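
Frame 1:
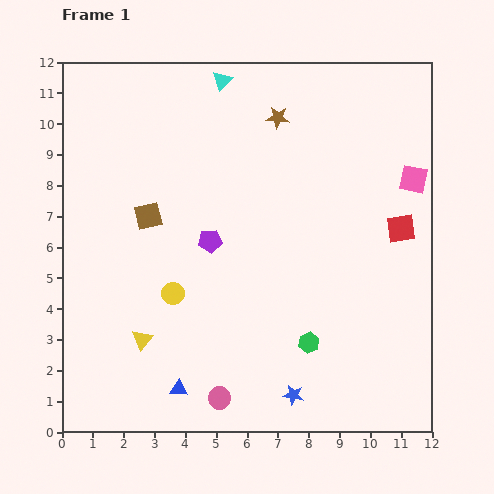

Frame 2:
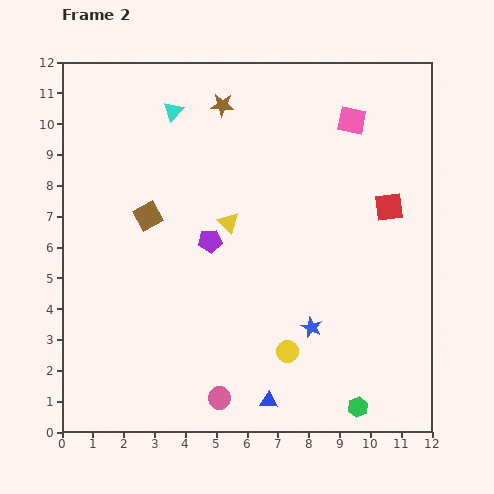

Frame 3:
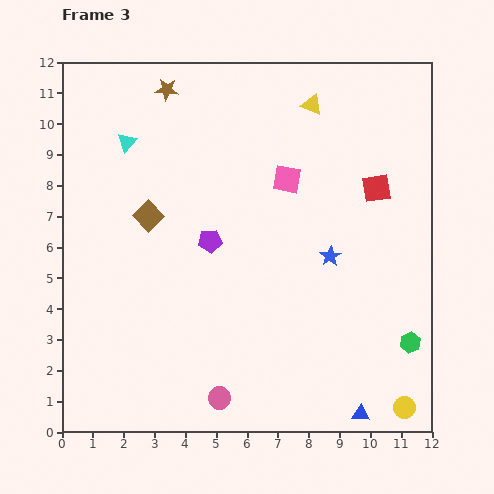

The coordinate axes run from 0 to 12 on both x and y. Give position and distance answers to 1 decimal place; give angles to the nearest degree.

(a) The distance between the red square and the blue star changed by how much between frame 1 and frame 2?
-1.8

Distance in frame 1: 6.4. Distance in frame 2: 4.6.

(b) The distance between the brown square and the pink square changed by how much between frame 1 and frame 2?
-1.4

Distance in frame 1: 8.7. Distance in frame 2: 7.3.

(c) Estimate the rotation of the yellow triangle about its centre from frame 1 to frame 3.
48° counter-clockwise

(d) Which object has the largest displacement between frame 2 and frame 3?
the yellow triangle

(moved 4.7; next 4.2)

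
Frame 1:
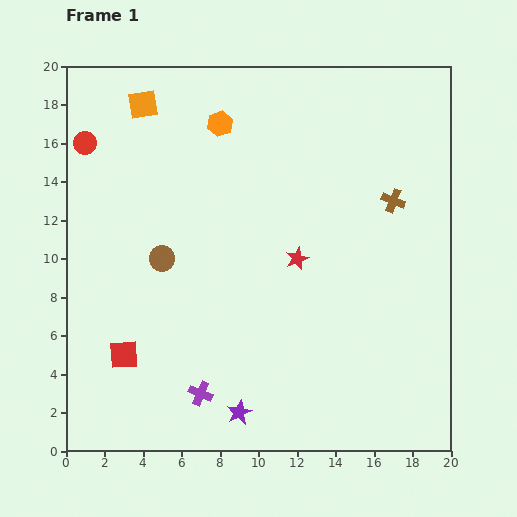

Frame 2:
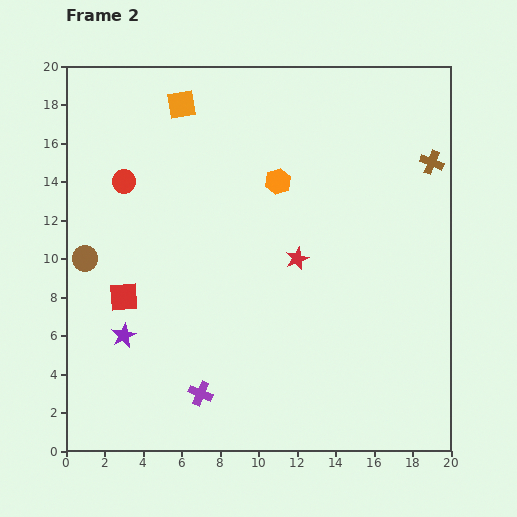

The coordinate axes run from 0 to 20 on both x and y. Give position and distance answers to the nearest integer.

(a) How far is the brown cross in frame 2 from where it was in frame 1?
3

The brown cross moved from (17, 13) to (19, 15), a distance of √(2² + 2²) ≈ 3.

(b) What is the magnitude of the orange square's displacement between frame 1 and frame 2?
2

The orange square moved from (4, 18) to (6, 18), a distance of √(2² + 0²) ≈ 2.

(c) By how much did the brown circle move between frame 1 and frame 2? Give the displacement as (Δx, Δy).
(-4, 0)

The brown circle was at (5, 10) in frame 1 and (1, 10) in frame 2.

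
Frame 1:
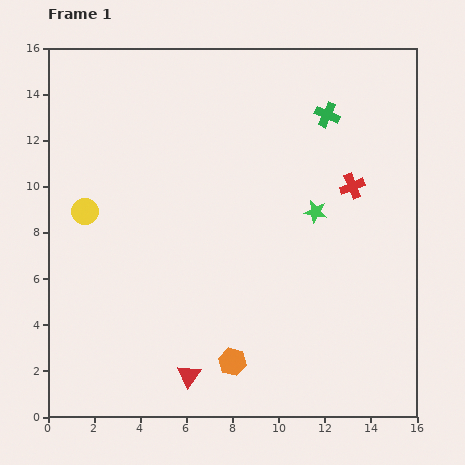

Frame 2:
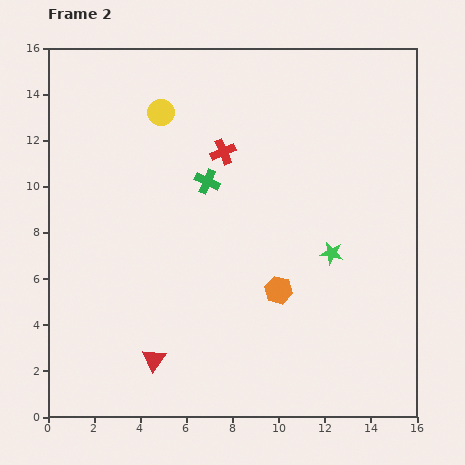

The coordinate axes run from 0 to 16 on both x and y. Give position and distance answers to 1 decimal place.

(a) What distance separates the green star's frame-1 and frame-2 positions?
1.9

The green star moved from (11.6, 8.9) to (12.3, 7.1), a distance of √(0.7² + 1.8²) ≈ 1.9.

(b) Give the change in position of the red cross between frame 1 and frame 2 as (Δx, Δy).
(-5.6, 1.5)

The red cross was at (13.2, 10.0) in frame 1 and (7.6, 11.5) in frame 2.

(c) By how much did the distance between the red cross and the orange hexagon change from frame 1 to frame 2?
-2.7

Distance in frame 1: 9.2. Distance in frame 2: 6.5.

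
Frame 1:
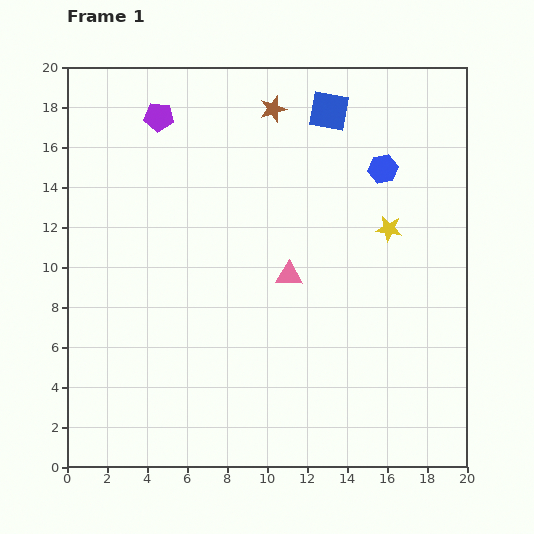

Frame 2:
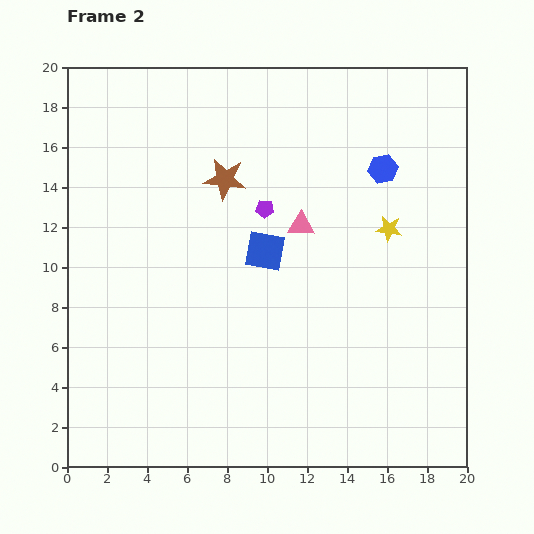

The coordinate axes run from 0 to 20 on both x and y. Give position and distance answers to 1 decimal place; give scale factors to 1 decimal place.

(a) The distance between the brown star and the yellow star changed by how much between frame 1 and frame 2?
+0.3

Distance in frame 1: 8.3. Distance in frame 2: 8.6.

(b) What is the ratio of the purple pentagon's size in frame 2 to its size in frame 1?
0.6×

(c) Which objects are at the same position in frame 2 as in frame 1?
the blue hexagon, the yellow star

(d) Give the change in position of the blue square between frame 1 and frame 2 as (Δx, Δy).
(-3.2, -7.0)

The blue square was at (13.1, 17.8) in frame 1 and (9.9, 10.8) in frame 2.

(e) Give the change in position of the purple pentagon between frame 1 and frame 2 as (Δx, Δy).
(5.3, -4.6)

The purple pentagon was at (4.6, 17.5) in frame 1 and (9.9, 12.9) in frame 2.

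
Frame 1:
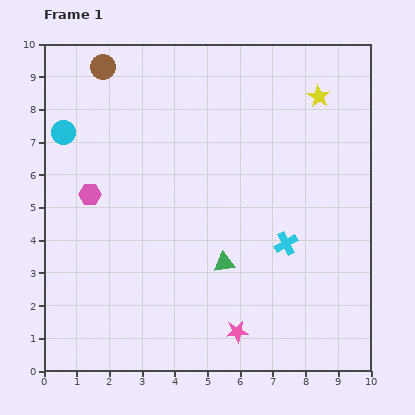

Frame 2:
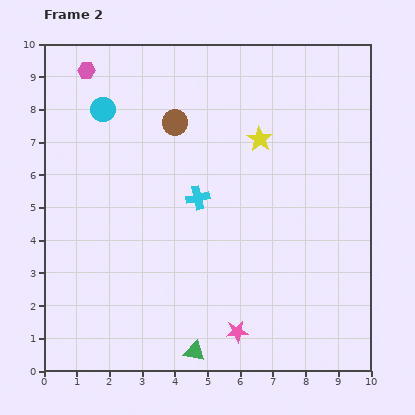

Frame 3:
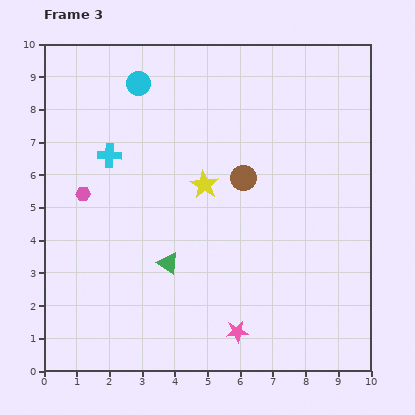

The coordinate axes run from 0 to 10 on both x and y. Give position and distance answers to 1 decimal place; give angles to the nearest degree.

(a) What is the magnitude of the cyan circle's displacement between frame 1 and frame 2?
1.4

The cyan circle moved from (0.6, 7.3) to (1.8, 8.0), a distance of √(1.2² + 0.7²) ≈ 1.4.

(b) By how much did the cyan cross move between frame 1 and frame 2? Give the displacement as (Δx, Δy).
(-2.7, 1.4)

The cyan cross was at (7.4, 3.9) in frame 1 and (4.7, 5.3) in frame 2.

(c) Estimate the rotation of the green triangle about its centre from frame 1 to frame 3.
42° clockwise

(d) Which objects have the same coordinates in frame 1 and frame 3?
the pink star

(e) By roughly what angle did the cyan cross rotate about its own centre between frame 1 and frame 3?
31° clockwise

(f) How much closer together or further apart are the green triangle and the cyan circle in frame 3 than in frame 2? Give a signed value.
-2.3

Distance in frame 2: 7.9. Distance in frame 3: 5.6.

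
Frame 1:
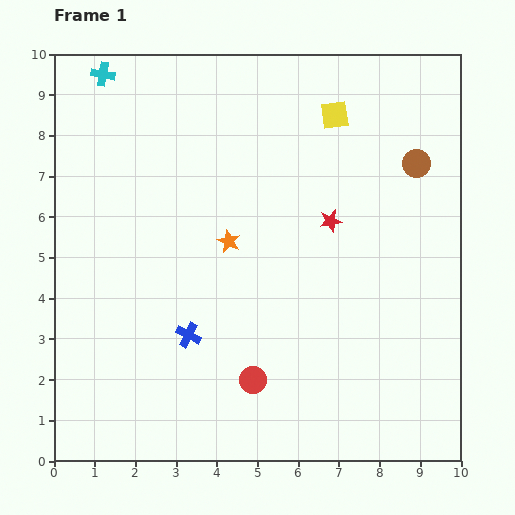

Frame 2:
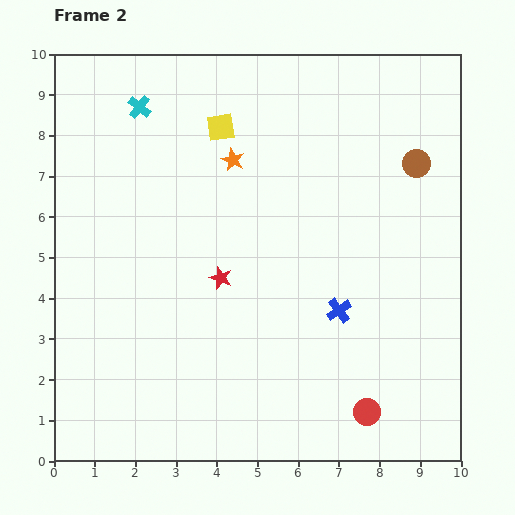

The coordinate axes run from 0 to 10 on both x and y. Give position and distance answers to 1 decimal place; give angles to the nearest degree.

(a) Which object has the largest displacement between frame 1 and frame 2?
the blue cross

(moved 3.7; next 3.0)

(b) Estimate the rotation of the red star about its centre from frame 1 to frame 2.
31° clockwise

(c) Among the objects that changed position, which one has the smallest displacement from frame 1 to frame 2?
the cyan cross

(moved 1.2)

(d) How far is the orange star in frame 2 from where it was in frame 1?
2.0

The orange star moved from (4.3, 5.4) to (4.4, 7.4), a distance of √(0.1² + 2.0²) ≈ 2.0.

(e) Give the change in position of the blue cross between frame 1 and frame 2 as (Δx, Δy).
(3.7, 0.6)

The blue cross was at (3.3, 3.1) in frame 1 and (7.0, 3.7) in frame 2.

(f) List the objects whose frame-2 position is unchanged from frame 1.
the brown circle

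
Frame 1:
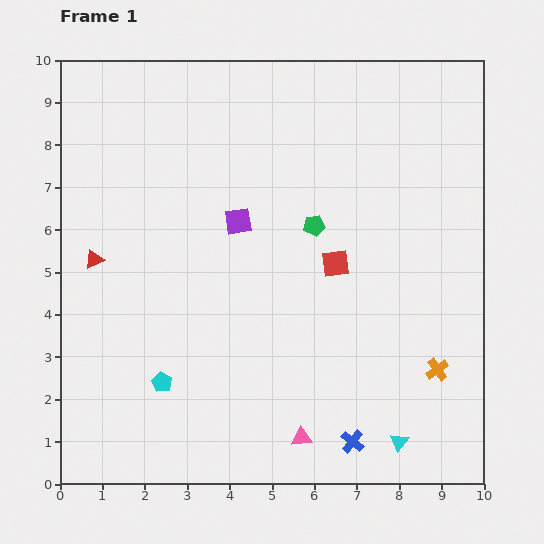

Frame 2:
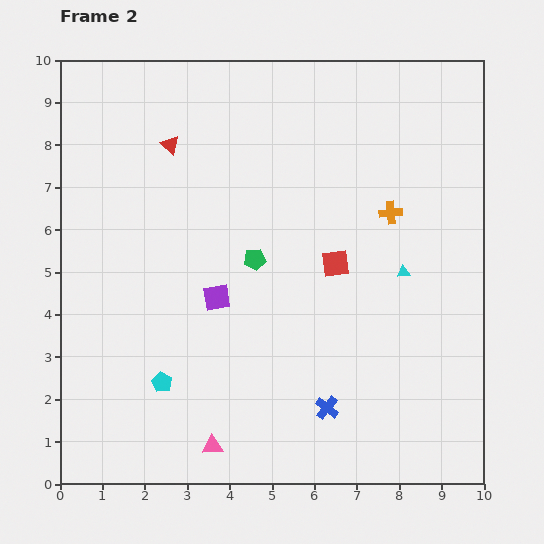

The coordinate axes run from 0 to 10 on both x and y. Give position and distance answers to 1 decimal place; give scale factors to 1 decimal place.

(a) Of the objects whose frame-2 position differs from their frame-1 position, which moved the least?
the blue cross

(moved 1.0)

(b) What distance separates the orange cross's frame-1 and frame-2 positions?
3.9

The orange cross moved from (8.9, 2.7) to (7.8, 6.4), a distance of √(1.1² + 3.7²) ≈ 3.9.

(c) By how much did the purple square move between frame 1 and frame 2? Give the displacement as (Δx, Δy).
(-0.5, -1.8)

The purple square was at (4.2, 6.2) in frame 1 and (3.7, 4.4) in frame 2.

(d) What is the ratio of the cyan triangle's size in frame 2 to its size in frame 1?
0.7×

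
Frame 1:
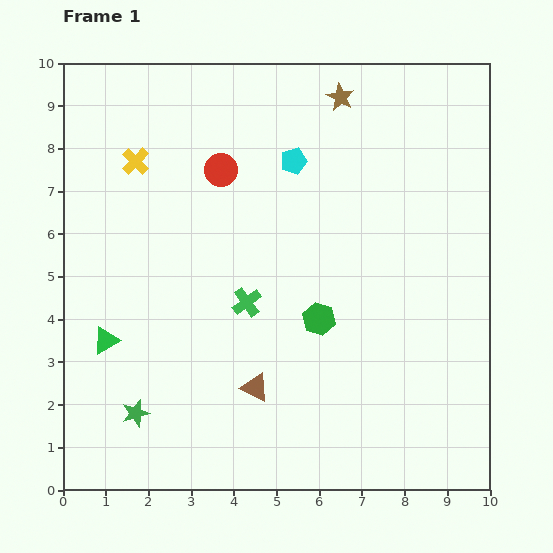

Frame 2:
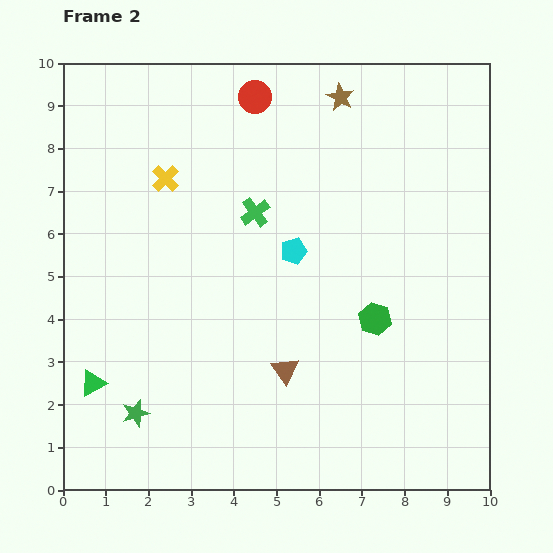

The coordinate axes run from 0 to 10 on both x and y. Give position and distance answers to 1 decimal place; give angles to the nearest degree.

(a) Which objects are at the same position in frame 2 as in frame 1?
the green star, the brown star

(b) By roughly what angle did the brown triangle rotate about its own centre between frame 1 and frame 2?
28° clockwise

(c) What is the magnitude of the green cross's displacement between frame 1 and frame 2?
2.1

The green cross moved from (4.3, 4.4) to (4.5, 6.5), a distance of √(0.2² + 2.1²) ≈ 2.1.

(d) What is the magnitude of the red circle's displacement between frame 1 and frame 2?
1.9

The red circle moved from (3.7, 7.5) to (4.5, 9.2), a distance of √(0.8² + 1.7²) ≈ 1.9.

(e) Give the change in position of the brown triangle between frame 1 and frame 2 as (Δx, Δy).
(0.7, 0.4)

The brown triangle was at (4.5, 2.4) in frame 1 and (5.2, 2.8) in frame 2.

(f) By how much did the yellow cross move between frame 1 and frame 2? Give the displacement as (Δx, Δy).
(0.7, -0.4)

The yellow cross was at (1.7, 7.7) in frame 1 and (2.4, 7.3) in frame 2.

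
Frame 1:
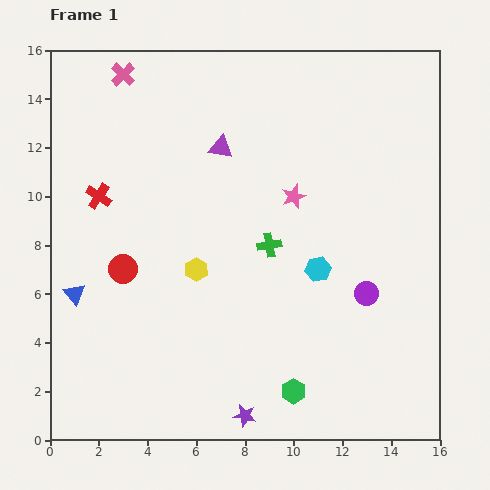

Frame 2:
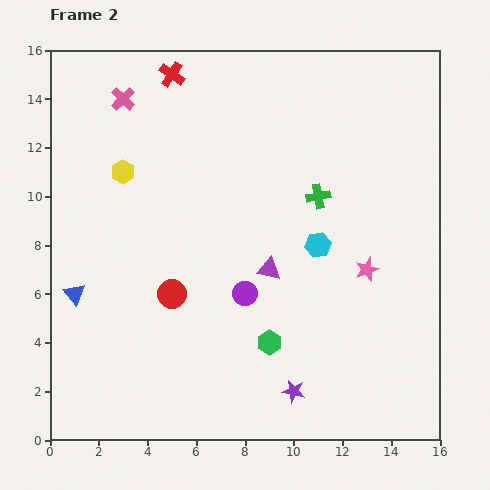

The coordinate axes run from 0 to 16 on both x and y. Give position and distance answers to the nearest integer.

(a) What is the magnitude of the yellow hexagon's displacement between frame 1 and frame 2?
5

The yellow hexagon moved from (6, 7) to (3, 11), a distance of √(3² + 4²) ≈ 5.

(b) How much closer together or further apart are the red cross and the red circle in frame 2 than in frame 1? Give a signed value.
+6

Distance in frame 1: 3. Distance in frame 2: 9.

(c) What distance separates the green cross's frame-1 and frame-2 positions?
3

The green cross moved from (9, 8) to (11, 10), a distance of √(2² + 2²) ≈ 3.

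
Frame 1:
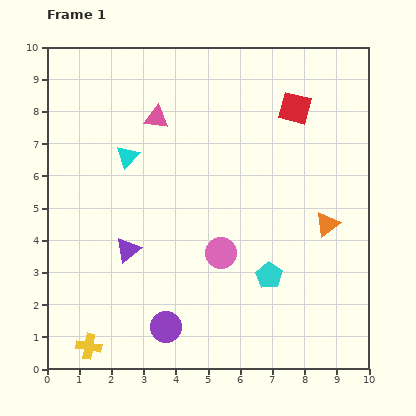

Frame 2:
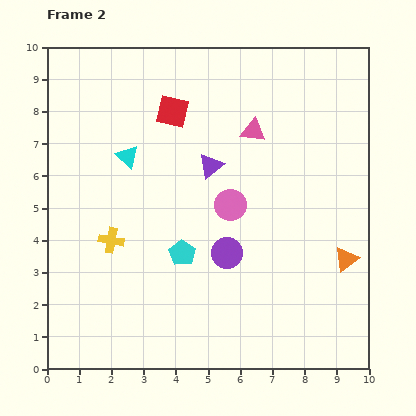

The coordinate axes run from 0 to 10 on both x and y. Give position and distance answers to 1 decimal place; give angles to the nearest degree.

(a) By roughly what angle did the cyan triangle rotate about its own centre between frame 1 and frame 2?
30° counter-clockwise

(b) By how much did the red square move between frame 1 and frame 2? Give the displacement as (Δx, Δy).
(-3.8, -0.1)

The red square was at (7.7, 8.1) in frame 1 and (3.9, 8.0) in frame 2.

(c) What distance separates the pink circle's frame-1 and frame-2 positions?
1.5

The pink circle moved from (5.4, 3.6) to (5.7, 5.1), a distance of √(0.3² + 1.5²) ≈ 1.5.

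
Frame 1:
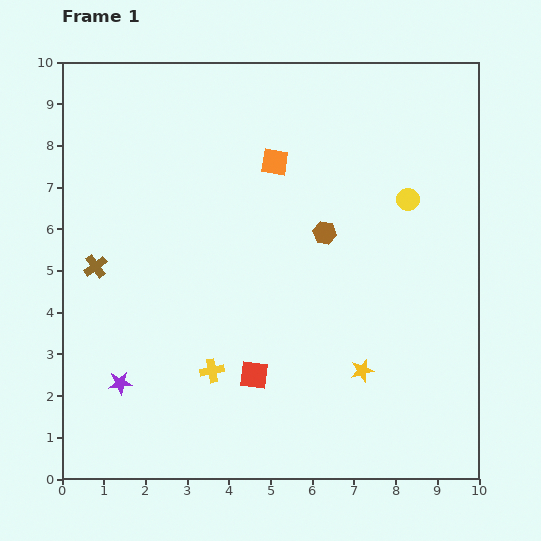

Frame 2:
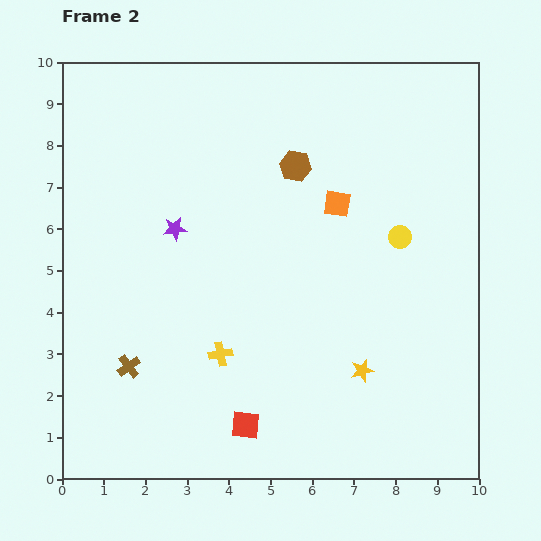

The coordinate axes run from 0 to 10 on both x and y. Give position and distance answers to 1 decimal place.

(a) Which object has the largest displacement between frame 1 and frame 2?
the purple star

(moved 3.9; next 2.5)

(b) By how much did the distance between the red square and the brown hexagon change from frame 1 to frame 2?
+2.5

Distance in frame 1: 3.8. Distance in frame 2: 6.3.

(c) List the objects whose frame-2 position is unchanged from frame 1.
the yellow star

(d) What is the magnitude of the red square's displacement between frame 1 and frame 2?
1.2

The red square moved from (4.6, 2.5) to (4.4, 1.3), a distance of √(0.2² + 1.2²) ≈ 1.2.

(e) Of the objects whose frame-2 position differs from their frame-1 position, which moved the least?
the yellow cross

(moved 0.4)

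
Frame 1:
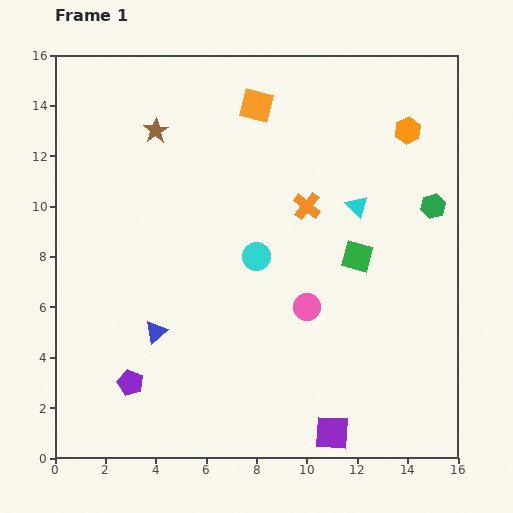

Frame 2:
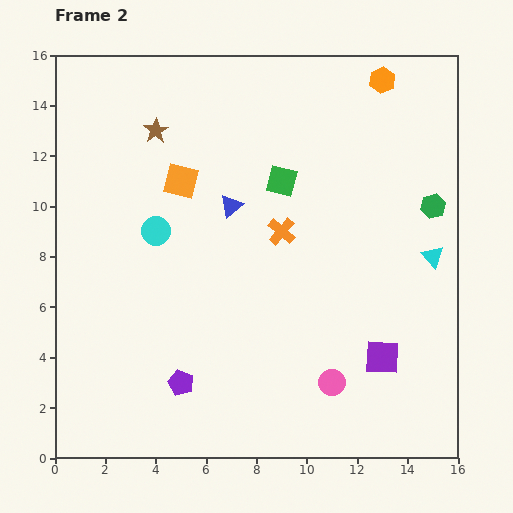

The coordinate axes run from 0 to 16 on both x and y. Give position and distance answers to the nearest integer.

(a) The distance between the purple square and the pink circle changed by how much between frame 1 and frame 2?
-3

Distance in frame 1: 5. Distance in frame 2: 2.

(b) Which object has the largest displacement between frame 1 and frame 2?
the blue triangle

(moved 6; next 4)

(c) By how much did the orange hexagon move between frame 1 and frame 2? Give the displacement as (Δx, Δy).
(-1, 2)

The orange hexagon was at (14, 13) in frame 1 and (13, 15) in frame 2.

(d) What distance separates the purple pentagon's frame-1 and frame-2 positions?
2

The purple pentagon moved from (3, 3) to (5, 3), a distance of √(2² + 0²) ≈ 2.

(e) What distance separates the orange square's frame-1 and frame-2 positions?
4

The orange square moved from (8, 14) to (5, 11), a distance of √(3² + 3²) ≈ 4.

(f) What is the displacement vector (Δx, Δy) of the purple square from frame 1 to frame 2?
(2, 3)

The purple square was at (11, 1) in frame 1 and (13, 4) in frame 2.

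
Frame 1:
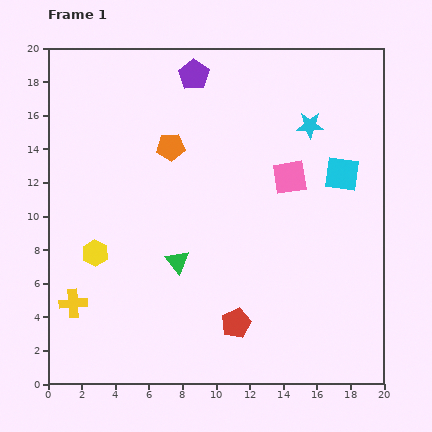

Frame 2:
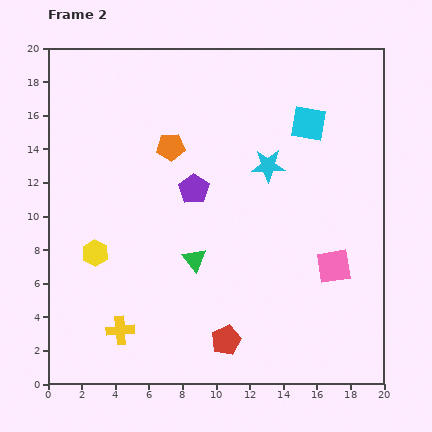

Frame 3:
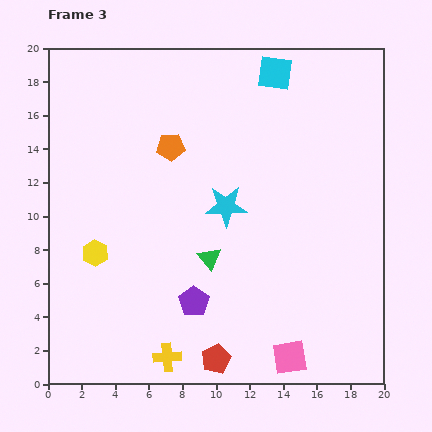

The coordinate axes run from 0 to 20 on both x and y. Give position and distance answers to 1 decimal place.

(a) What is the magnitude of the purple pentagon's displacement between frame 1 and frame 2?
6.8

The purple pentagon moved from (8.7, 18.4) to (8.7, 11.6), a distance of √(0.0² + 6.8²) ≈ 6.8.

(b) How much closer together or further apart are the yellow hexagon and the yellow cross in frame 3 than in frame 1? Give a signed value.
+4.2

Distance in frame 1: 3.3. Distance in frame 3: 7.5.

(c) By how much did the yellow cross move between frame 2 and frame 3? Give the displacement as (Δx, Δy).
(2.8, -1.6)

The yellow cross was at (4.3, 3.2) in frame 2 and (7.1, 1.6) in frame 3.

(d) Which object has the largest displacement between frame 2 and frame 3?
the purple pentagon

(moved 6.7; next 6.0)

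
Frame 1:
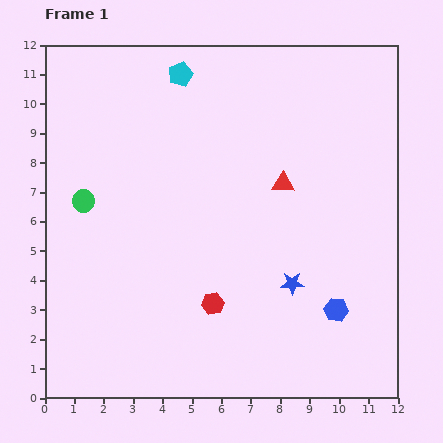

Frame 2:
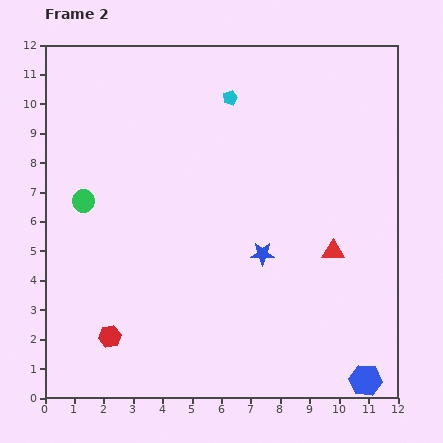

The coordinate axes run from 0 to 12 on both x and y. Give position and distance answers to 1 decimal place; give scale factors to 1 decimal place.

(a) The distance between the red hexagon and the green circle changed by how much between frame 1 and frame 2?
-0.9

Distance in frame 1: 5.6. Distance in frame 2: 4.7.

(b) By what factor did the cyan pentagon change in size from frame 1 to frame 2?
0.6×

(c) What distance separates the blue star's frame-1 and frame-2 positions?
1.4

The blue star moved from (8.4, 3.9) to (7.4, 4.9), a distance of √(1.0² + 1.0²) ≈ 1.4.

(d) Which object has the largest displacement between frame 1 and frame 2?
the red hexagon

(moved 3.7; next 2.9)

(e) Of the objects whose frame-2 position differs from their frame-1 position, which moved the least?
the blue star

(moved 1.4)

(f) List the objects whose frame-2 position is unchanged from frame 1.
the green circle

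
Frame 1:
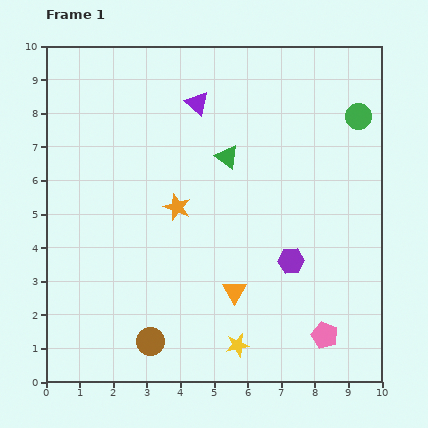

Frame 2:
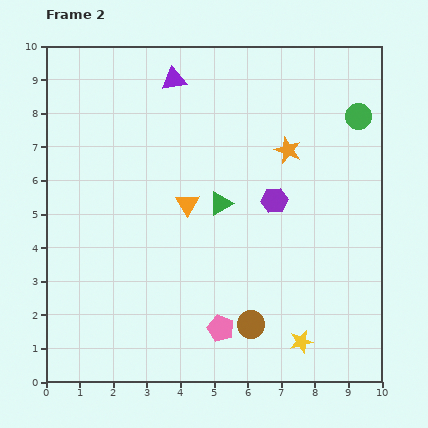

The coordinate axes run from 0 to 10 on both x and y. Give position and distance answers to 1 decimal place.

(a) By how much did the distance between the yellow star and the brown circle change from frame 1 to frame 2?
-1.0

Distance in frame 1: 2.6. Distance in frame 2: 1.6.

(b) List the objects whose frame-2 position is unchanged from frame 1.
the green circle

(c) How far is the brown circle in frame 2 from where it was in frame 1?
3.0

The brown circle moved from (3.1, 1.2) to (6.1, 1.7), a distance of √(3.0² + 0.5²) ≈ 3.0.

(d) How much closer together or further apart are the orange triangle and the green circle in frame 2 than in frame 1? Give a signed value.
-0.7

Distance in frame 1: 6.4. Distance in frame 2: 5.7.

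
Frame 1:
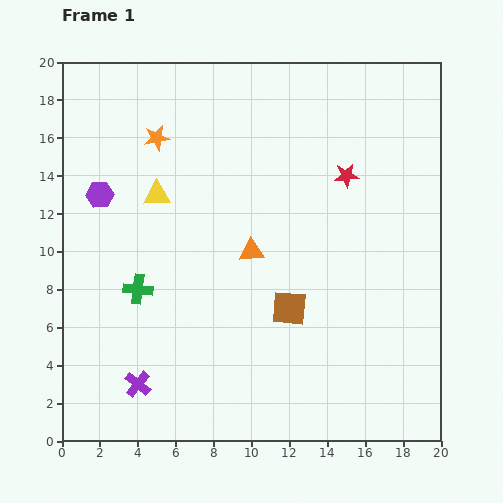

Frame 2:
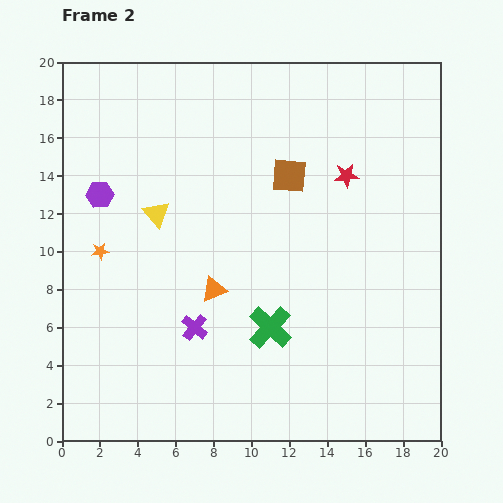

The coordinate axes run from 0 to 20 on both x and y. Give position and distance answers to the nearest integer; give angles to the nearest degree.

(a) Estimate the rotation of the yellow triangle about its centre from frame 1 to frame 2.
50° clockwise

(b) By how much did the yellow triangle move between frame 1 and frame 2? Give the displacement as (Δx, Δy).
(0, -1)

The yellow triangle was at (5, 13) in frame 1 and (5, 12) in frame 2.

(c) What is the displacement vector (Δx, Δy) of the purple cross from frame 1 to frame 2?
(3, 3)

The purple cross was at (4, 3) in frame 1 and (7, 6) in frame 2.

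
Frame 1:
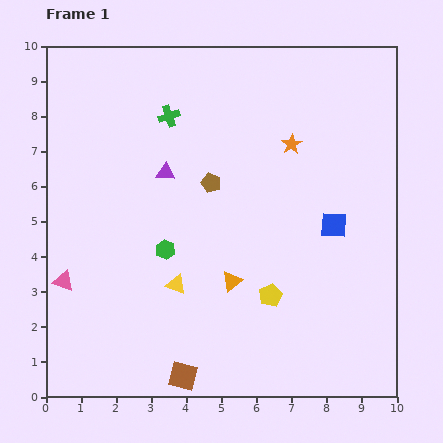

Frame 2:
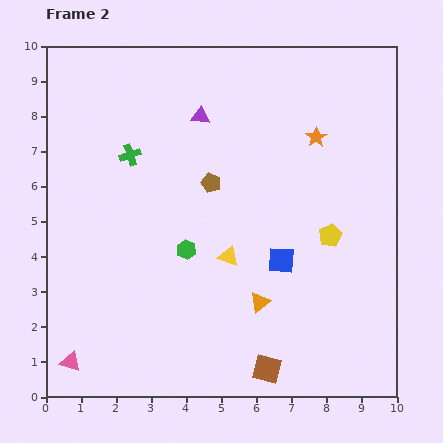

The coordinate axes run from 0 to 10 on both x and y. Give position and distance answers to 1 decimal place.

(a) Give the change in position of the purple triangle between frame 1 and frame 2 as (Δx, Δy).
(1.0, 1.6)

The purple triangle was at (3.4, 6.4) in frame 1 and (4.4, 8.0) in frame 2.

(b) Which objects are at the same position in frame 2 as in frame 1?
the brown pentagon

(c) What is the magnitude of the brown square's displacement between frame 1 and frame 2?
2.4

The brown square moved from (3.9, 0.6) to (6.3, 0.8), a distance of √(2.4² + 0.2²) ≈ 2.4.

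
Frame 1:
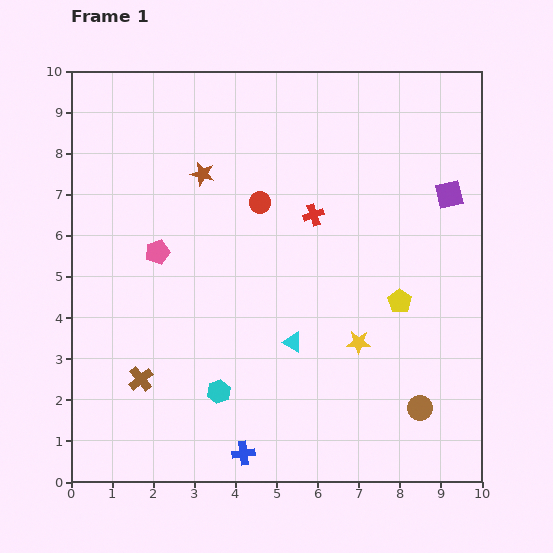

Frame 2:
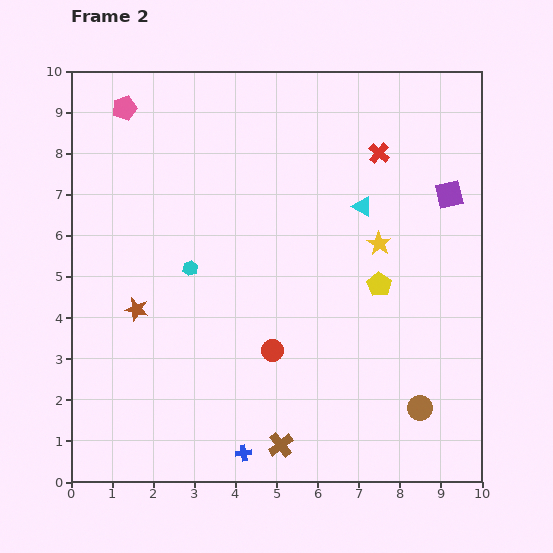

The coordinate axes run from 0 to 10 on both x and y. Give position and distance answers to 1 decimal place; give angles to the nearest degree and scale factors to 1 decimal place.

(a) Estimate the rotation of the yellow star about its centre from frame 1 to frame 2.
31° clockwise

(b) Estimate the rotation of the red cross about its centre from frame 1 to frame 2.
31° counter-clockwise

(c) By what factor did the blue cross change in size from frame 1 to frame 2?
0.7×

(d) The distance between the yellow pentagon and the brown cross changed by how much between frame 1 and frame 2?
-2.0

Distance in frame 1: 6.6. Distance in frame 2: 4.6.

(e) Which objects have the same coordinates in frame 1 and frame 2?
the purple square, the blue cross, the brown circle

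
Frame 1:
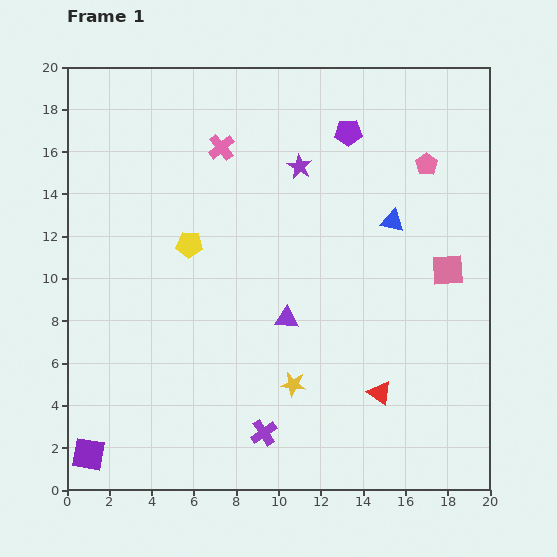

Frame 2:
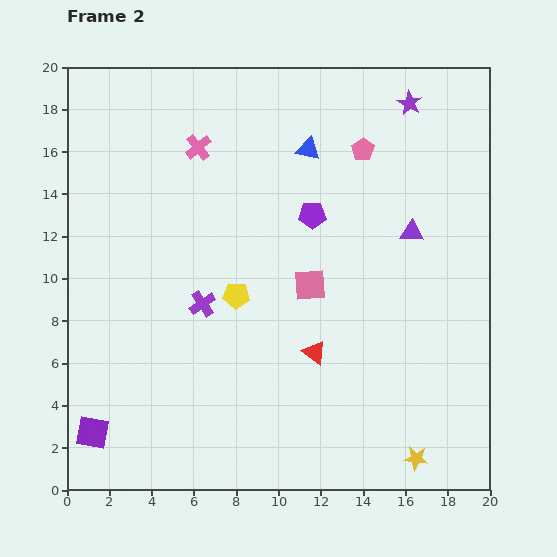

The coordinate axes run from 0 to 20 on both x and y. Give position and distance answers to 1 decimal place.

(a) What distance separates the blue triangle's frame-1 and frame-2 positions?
5.2

The blue triangle moved from (15.4, 12.7) to (11.4, 16.1), a distance of √(4.0² + 3.4²) ≈ 5.2.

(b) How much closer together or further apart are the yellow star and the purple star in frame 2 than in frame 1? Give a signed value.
+6.5

Distance in frame 1: 10.3. Distance in frame 2: 16.8.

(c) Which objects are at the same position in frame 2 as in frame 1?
none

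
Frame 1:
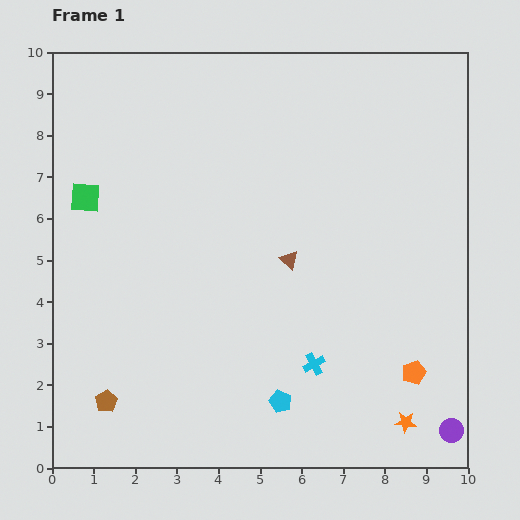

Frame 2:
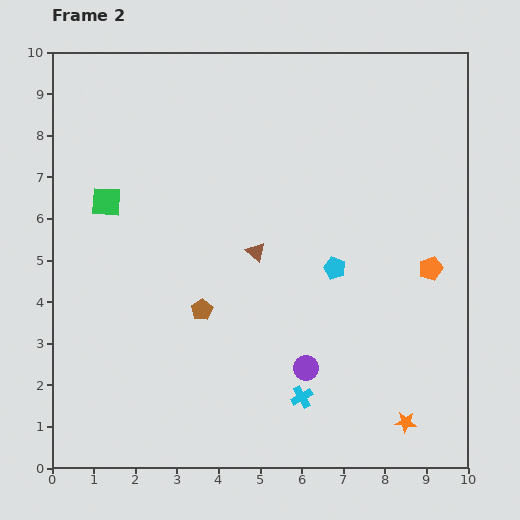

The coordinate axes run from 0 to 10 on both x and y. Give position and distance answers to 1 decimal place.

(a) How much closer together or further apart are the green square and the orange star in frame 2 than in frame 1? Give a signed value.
-0.5

Distance in frame 1: 9.4. Distance in frame 2: 8.9.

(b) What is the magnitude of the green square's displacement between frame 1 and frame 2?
0.5

The green square moved from (0.8, 6.5) to (1.3, 6.4), a distance of √(0.5² + 0.1²) ≈ 0.5.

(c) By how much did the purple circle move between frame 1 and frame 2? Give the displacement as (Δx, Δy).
(-3.5, 1.5)

The purple circle was at (9.6, 0.9) in frame 1 and (6.1, 2.4) in frame 2.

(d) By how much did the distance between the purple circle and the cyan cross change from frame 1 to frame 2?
-3.0

Distance in frame 1: 3.7. Distance in frame 2: 0.7.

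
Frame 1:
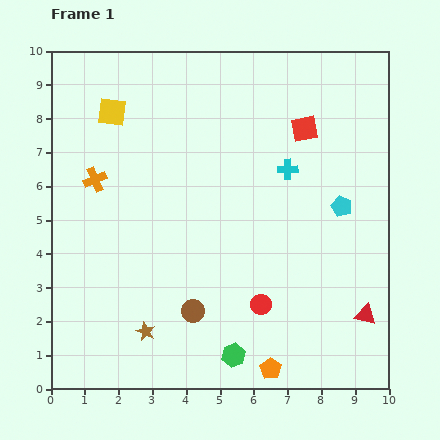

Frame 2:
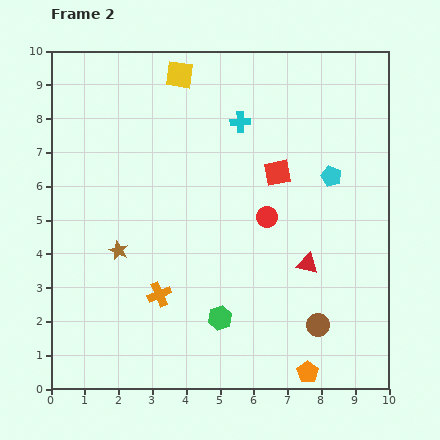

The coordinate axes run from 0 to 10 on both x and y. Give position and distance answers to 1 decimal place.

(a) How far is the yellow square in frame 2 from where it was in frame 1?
2.3

The yellow square moved from (1.8, 8.2) to (3.8, 9.3), a distance of √(2.0² + 1.1²) ≈ 2.3.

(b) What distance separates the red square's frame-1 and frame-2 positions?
1.5

The red square moved from (7.5, 7.7) to (6.7, 6.4), a distance of √(0.8² + 1.3²) ≈ 1.5.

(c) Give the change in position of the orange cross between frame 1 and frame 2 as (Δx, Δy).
(1.9, -3.4)

The orange cross was at (1.3, 6.2) in frame 1 and (3.2, 2.8) in frame 2.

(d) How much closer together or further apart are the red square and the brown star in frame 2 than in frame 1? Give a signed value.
-2.4

Distance in frame 1: 7.6. Distance in frame 2: 5.2.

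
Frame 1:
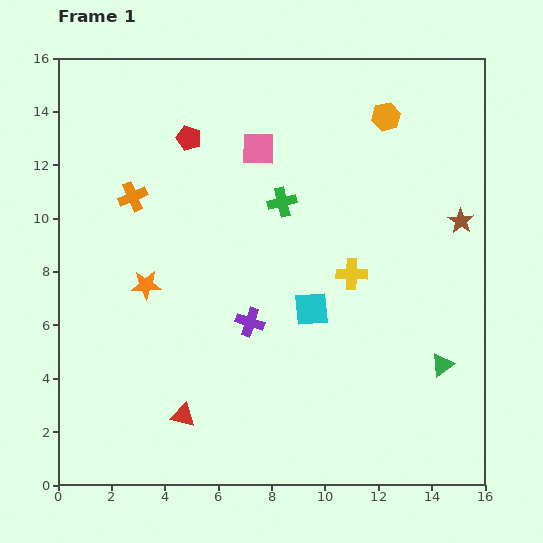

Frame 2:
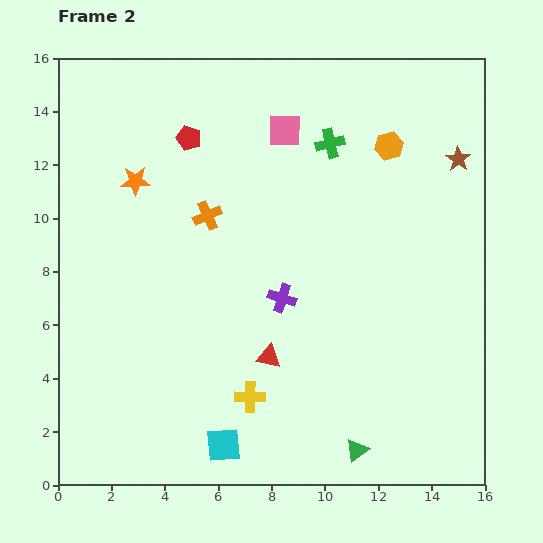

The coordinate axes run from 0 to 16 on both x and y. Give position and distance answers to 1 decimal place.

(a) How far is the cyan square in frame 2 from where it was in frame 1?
6.1

The cyan square moved from (9.5, 6.6) to (6.2, 1.5), a distance of √(3.3² + 5.1²) ≈ 6.1.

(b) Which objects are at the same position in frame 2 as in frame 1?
the red pentagon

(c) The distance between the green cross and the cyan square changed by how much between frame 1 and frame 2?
+7.9

Distance in frame 1: 4.1. Distance in frame 2: 12.0.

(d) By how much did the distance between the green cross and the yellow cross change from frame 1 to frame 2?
+6.3

Distance in frame 1: 3.7. Distance in frame 2: 10.0.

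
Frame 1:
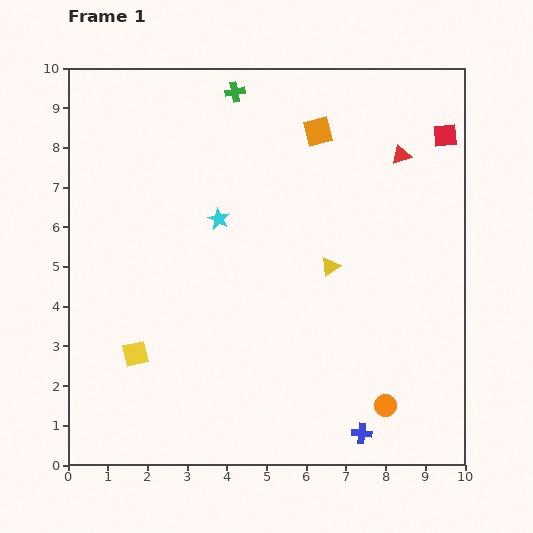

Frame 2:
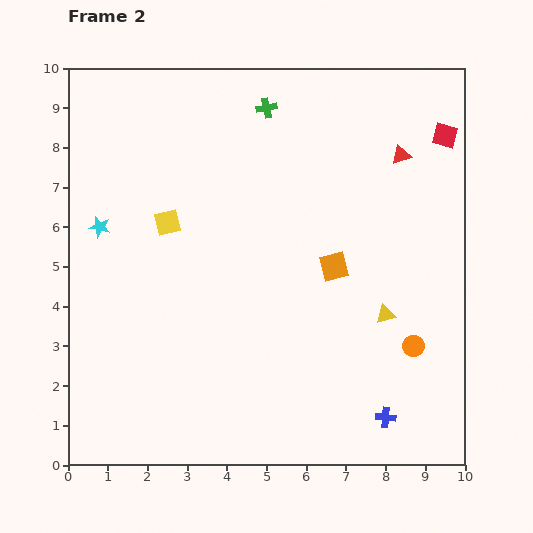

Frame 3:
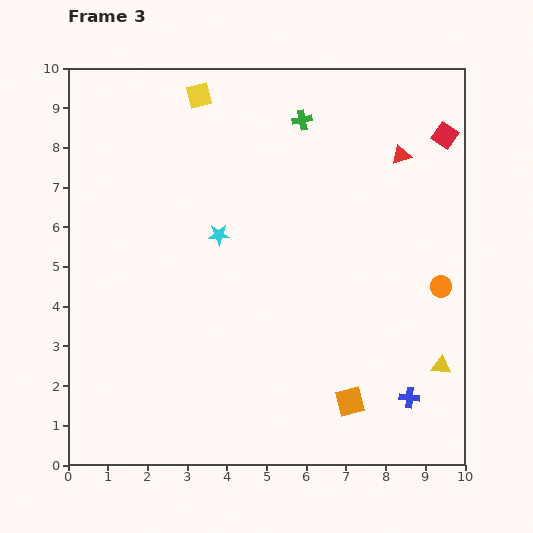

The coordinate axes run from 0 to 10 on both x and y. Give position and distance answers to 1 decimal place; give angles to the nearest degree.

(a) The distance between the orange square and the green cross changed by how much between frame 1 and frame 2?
+2.0

Distance in frame 1: 2.3. Distance in frame 2: 4.3.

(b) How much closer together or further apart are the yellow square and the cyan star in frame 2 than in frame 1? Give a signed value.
-2.3

Distance in frame 1: 4.0. Distance in frame 2: 1.7.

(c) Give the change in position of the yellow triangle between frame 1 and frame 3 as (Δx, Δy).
(2.8, -2.5)

The yellow triangle was at (6.6, 5.0) in frame 1 and (9.4, 2.5) in frame 3.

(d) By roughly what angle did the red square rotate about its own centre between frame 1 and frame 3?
39° clockwise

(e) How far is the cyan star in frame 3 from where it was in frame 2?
3.0

The cyan star moved from (0.8, 6.0) to (3.8, 5.8), a distance of √(3.0² + 0.2²) ≈ 3.0.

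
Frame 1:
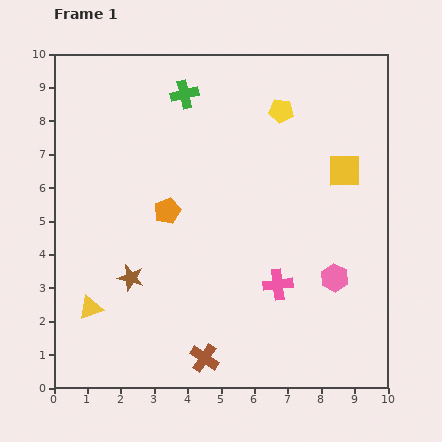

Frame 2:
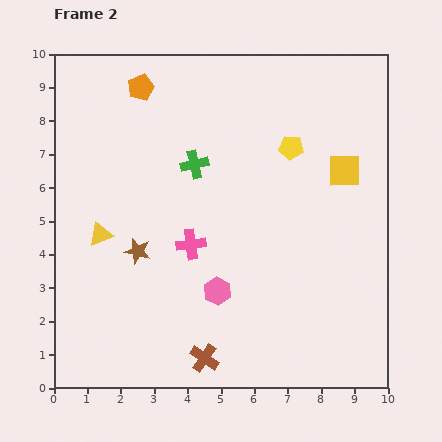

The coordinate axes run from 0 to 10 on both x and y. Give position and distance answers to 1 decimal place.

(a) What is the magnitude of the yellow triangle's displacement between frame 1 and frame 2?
2.2

The yellow triangle moved from (1.1, 2.4) to (1.4, 4.6), a distance of √(0.3² + 2.2²) ≈ 2.2.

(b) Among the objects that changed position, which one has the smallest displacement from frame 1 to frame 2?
the brown star

(moved 0.8)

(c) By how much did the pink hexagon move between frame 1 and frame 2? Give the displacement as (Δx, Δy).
(-3.5, -0.4)

The pink hexagon was at (8.4, 3.3) in frame 1 and (4.9, 2.9) in frame 2.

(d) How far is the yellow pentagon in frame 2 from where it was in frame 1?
1.1

The yellow pentagon moved from (6.8, 8.3) to (7.1, 7.2), a distance of √(0.3² + 1.1²) ≈ 1.1.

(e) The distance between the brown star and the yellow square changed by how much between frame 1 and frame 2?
-0.6

Distance in frame 1: 7.2. Distance in frame 2: 6.6.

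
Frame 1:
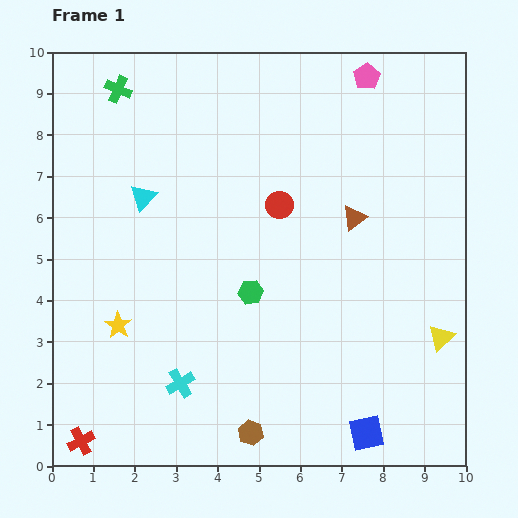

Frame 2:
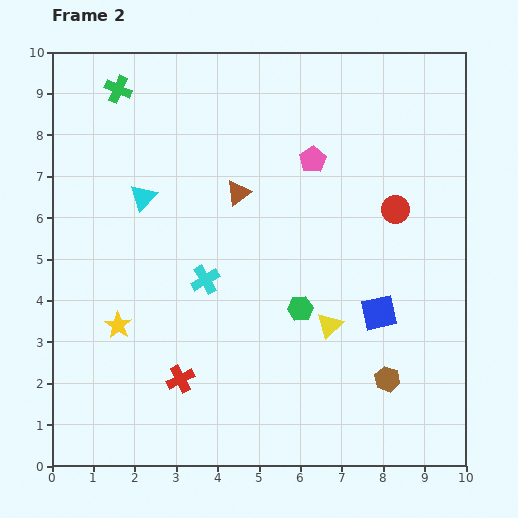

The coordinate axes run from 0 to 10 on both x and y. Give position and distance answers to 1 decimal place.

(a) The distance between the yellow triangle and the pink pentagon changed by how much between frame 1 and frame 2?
-2.6

Distance in frame 1: 6.6. Distance in frame 2: 4.0.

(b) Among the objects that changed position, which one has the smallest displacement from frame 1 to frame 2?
the green hexagon

(moved 1.3)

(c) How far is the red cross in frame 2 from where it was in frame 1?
2.8

The red cross moved from (0.7, 0.6) to (3.1, 2.1), a distance of √(2.4² + 1.5²) ≈ 2.8.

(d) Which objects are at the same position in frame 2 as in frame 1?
the cyan triangle, the green cross, the yellow star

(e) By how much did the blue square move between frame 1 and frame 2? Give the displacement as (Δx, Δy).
(0.3, 2.9)

The blue square was at (7.6, 0.8) in frame 1 and (7.9, 3.7) in frame 2.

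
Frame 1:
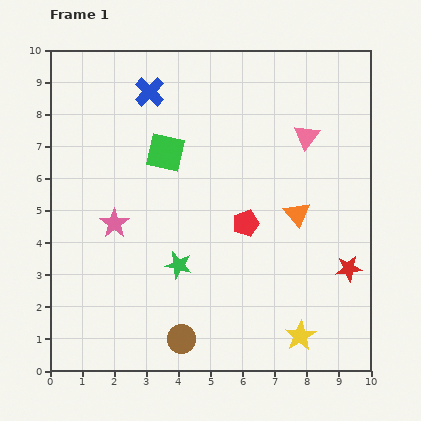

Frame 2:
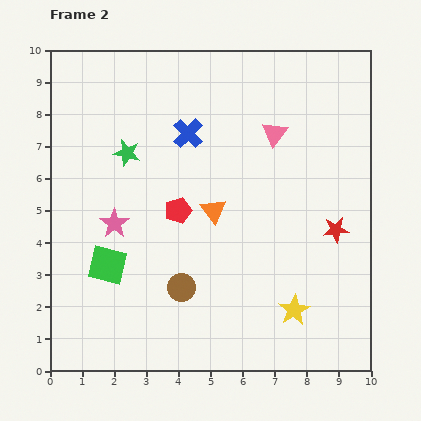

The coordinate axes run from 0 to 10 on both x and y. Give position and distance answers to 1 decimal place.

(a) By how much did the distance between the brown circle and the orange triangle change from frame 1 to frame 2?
-2.7

Distance in frame 1: 5.3. Distance in frame 2: 2.6.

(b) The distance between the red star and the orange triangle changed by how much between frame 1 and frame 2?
+1.5

Distance in frame 1: 2.3. Distance in frame 2: 3.8.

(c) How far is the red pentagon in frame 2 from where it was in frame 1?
2.1

The red pentagon moved from (6.1, 4.6) to (4.0, 5.0), a distance of √(2.1² + 0.4²) ≈ 2.1.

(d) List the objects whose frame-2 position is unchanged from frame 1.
the pink star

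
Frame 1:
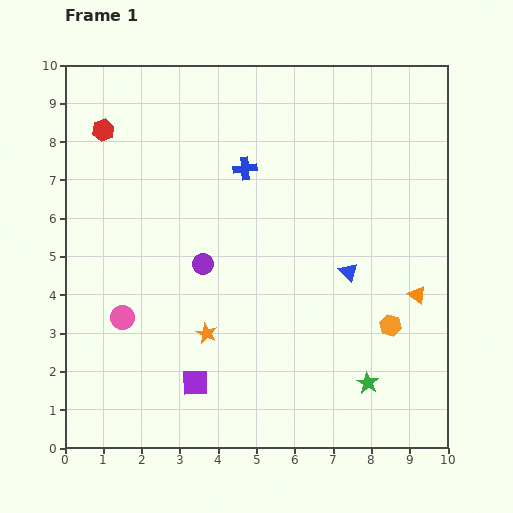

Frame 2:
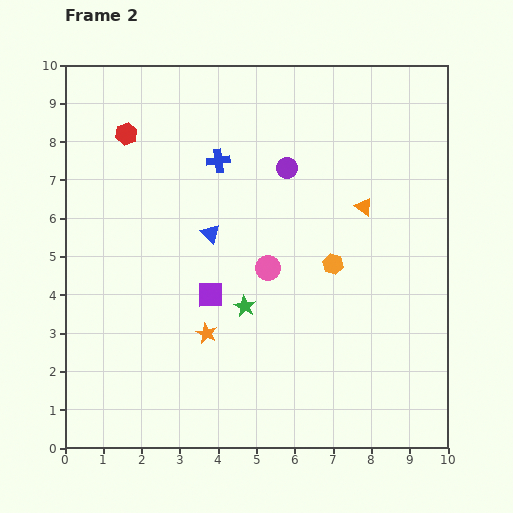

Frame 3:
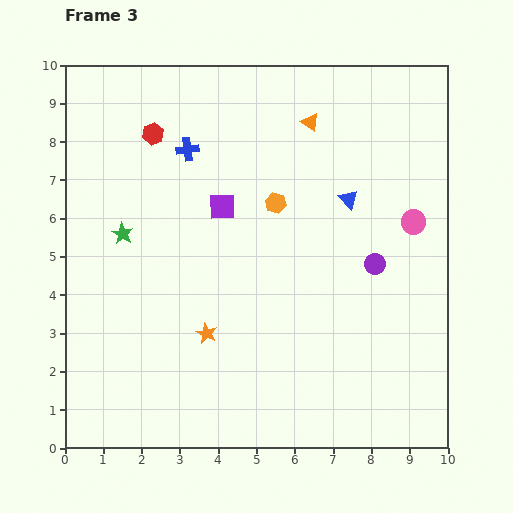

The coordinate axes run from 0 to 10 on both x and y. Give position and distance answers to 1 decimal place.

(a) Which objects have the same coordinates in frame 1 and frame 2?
the orange star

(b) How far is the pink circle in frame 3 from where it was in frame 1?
8.0

The pink circle moved from (1.5, 3.4) to (9.1, 5.9), a distance of √(7.6² + 2.5²) ≈ 8.0.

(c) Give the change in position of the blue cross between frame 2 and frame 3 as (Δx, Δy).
(-0.8, 0.3)

The blue cross was at (4.0, 7.5) in frame 2 and (3.2, 7.8) in frame 3.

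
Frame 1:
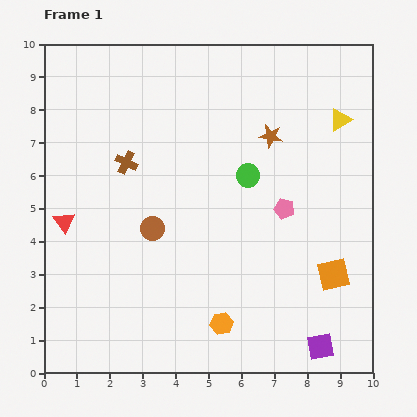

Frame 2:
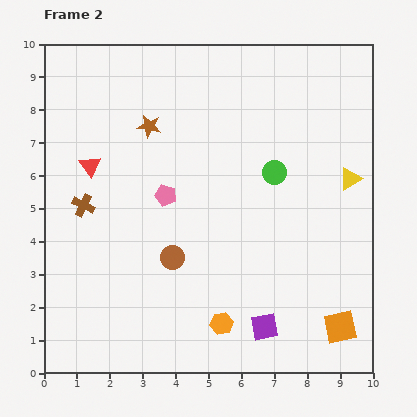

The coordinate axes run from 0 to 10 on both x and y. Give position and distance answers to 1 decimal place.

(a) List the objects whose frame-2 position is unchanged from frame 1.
the orange hexagon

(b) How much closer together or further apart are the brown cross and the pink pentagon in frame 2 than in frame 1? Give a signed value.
-2.5

Distance in frame 1: 5.0. Distance in frame 2: 2.5.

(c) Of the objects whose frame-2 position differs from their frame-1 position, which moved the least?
the green circle

(moved 0.8)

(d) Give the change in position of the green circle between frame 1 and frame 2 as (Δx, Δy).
(0.8, 0.1)

The green circle was at (6.2, 6.0) in frame 1 and (7.0, 6.1) in frame 2.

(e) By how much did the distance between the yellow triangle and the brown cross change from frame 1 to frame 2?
+1.5

Distance in frame 1: 6.6. Distance in frame 2: 8.1.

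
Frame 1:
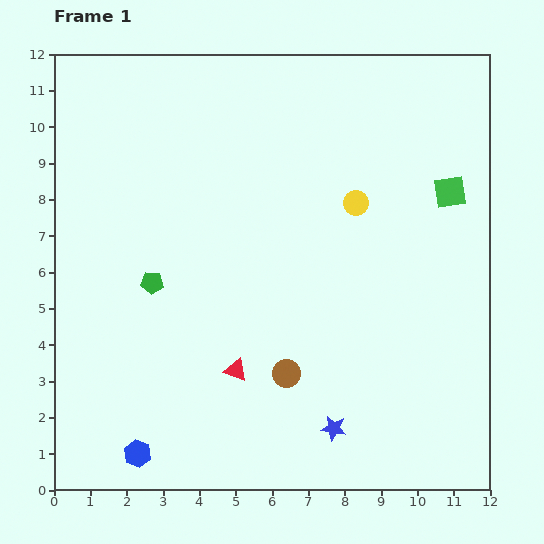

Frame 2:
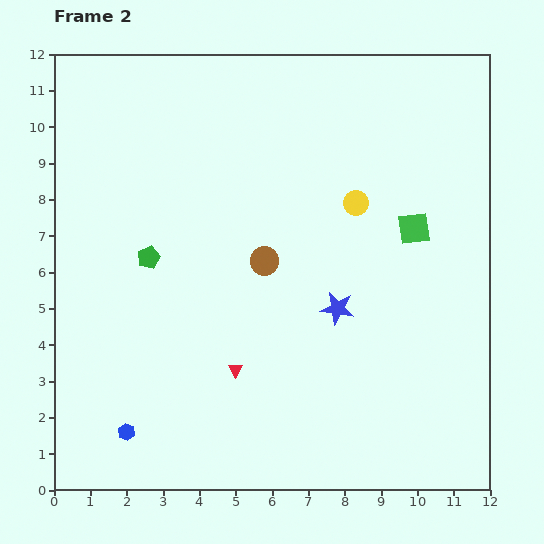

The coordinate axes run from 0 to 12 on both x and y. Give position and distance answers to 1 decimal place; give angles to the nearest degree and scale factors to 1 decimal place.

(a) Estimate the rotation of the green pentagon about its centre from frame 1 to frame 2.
27° counter-clockwise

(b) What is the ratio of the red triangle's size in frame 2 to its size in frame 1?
0.6×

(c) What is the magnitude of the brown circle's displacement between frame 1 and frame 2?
3.2

The brown circle moved from (6.4, 3.2) to (5.8, 6.3), a distance of √(0.6² + 3.1²) ≈ 3.2.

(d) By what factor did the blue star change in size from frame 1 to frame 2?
1.3×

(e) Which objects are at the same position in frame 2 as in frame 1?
the yellow circle, the red triangle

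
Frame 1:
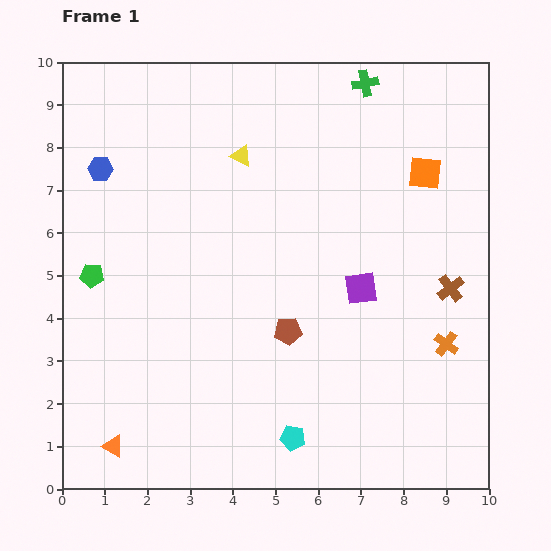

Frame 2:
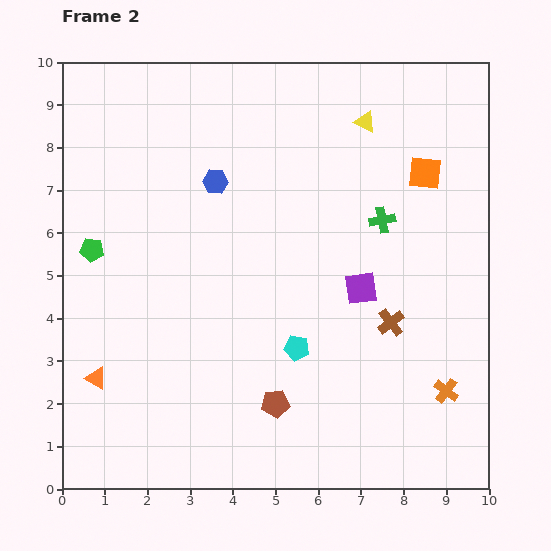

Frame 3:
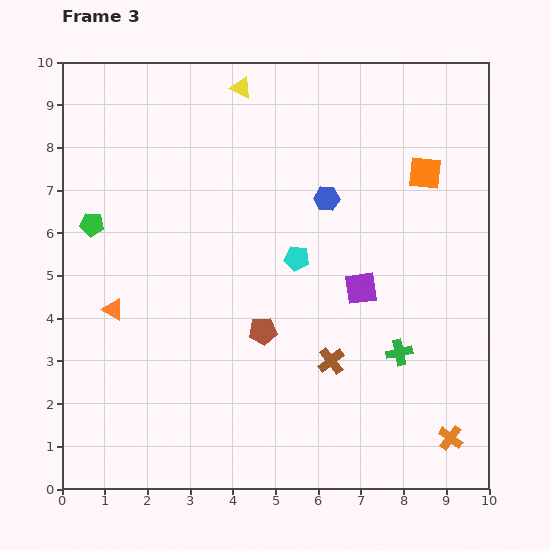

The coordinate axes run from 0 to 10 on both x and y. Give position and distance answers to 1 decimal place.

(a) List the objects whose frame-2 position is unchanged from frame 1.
the purple square, the orange square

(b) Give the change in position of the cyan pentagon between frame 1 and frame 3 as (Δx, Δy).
(0.1, 4.2)

The cyan pentagon was at (5.4, 1.2) in frame 1 and (5.5, 5.4) in frame 3.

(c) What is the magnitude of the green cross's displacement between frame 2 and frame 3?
3.1

The green cross moved from (7.5, 6.3) to (7.9, 3.2), a distance of √(0.4² + 3.1²) ≈ 3.1.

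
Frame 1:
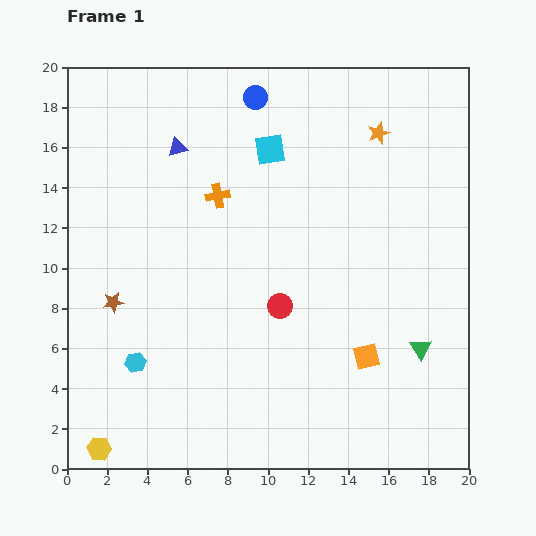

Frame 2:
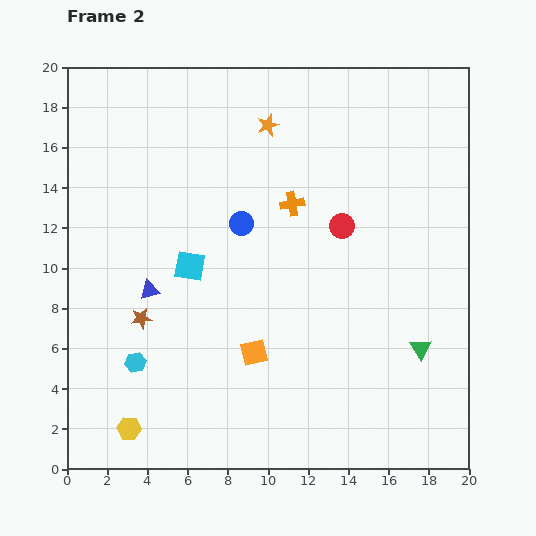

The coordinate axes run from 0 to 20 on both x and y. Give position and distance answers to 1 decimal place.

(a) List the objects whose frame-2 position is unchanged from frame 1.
the green triangle, the cyan hexagon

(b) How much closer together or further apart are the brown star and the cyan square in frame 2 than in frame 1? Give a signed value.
-7.4

Distance in frame 1: 10.9. Distance in frame 2: 3.5.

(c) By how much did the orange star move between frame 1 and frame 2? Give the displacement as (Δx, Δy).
(-5.5, 0.4)

The orange star was at (15.5, 16.7) in frame 1 and (10.0, 17.1) in frame 2.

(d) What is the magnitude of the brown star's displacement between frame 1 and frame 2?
1.6

The brown star moved from (2.3, 8.3) to (3.7, 7.5), a distance of √(1.4² + 0.8²) ≈ 1.6.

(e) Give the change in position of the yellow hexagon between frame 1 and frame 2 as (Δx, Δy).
(1.5, 1.0)

The yellow hexagon was at (1.6, 1.0) in frame 1 and (3.1, 2.0) in frame 2.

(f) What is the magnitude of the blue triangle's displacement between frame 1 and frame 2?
7.2

The blue triangle moved from (5.5, 16.0) to (4.1, 8.9), a distance of √(1.4² + 7.1²) ≈ 7.2.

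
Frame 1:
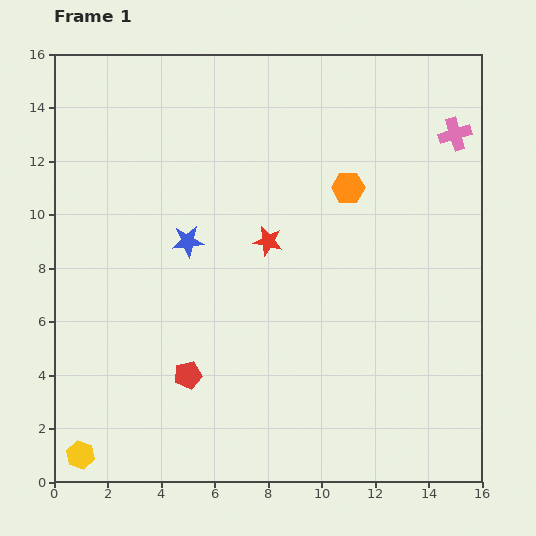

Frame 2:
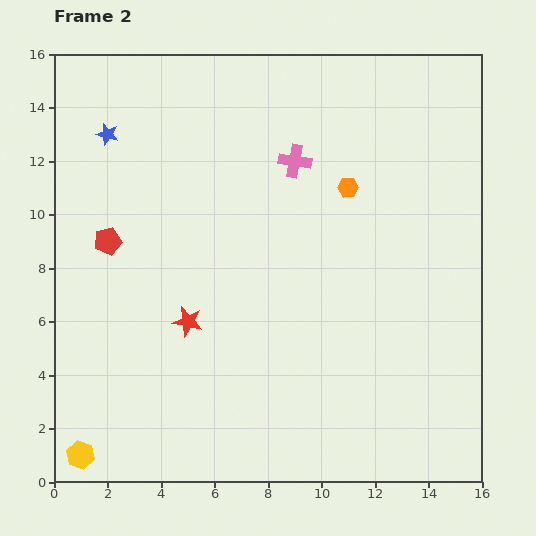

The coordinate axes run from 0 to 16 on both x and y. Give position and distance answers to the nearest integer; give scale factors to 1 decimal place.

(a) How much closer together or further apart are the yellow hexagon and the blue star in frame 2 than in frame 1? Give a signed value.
+3

Distance in frame 1: 9. Distance in frame 2: 12.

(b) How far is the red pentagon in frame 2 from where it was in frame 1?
6

The red pentagon moved from (5, 4) to (2, 9), a distance of √(3² + 5²) ≈ 6.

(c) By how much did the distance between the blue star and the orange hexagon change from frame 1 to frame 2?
+3

Distance in frame 1: 6. Distance in frame 2: 9.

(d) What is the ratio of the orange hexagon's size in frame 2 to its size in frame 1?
0.6×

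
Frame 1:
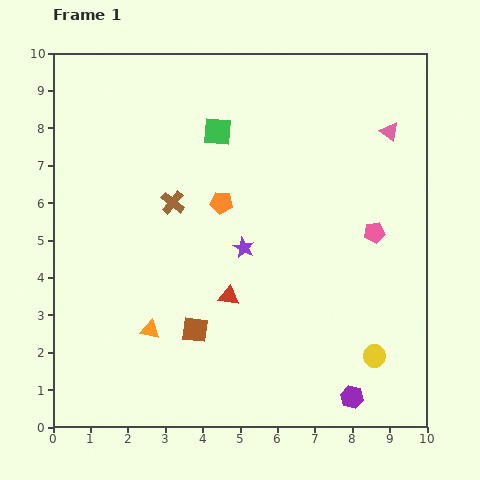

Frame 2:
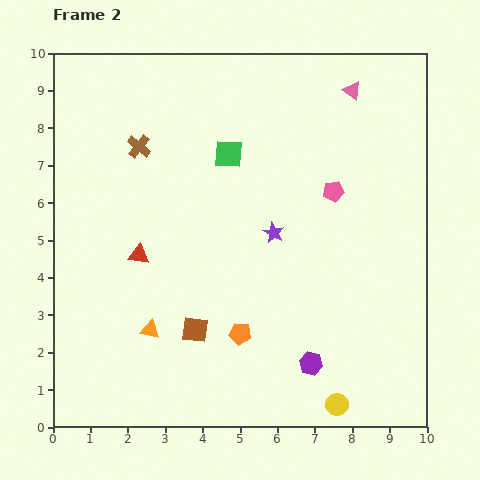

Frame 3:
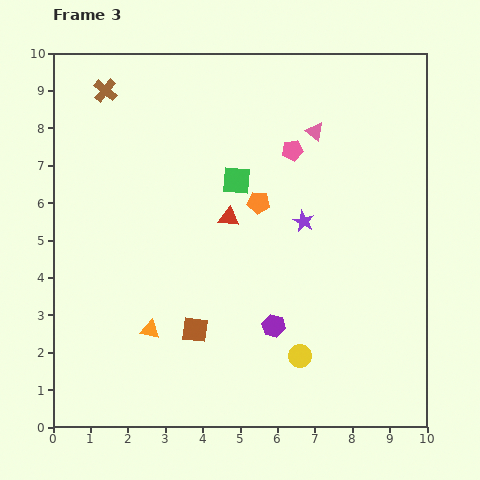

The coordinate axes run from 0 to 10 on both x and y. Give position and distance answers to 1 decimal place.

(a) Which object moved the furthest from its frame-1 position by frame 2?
the orange pentagon

(moved 3.5; next 2.6)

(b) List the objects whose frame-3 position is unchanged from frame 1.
the brown square, the orange triangle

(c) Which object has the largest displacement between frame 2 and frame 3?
the orange pentagon

(moved 3.5; next 2.6)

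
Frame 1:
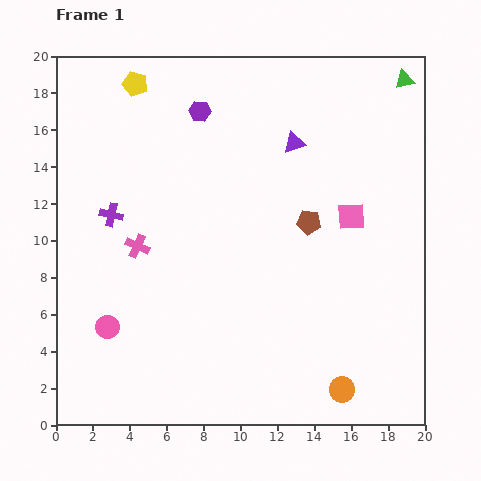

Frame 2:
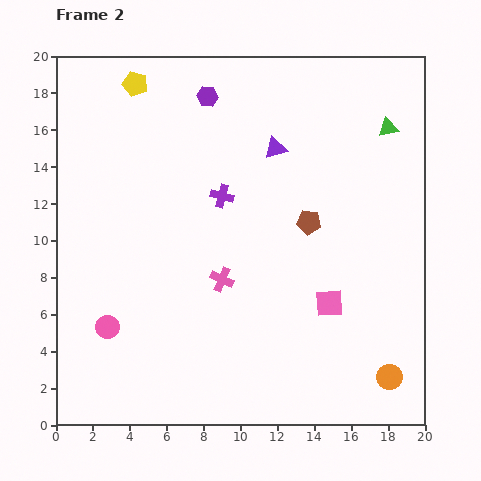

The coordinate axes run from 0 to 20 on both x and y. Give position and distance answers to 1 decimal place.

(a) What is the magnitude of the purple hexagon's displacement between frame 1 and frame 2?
0.9

The purple hexagon moved from (7.8, 17.0) to (8.2, 17.8), a distance of √(0.4² + 0.8²) ≈ 0.9.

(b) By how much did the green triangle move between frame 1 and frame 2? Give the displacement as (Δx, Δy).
(-0.9, -2.6)

The green triangle was at (18.9, 18.7) in frame 1 and (18.0, 16.1) in frame 2.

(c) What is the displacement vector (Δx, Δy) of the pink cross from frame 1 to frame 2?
(4.6, -1.8)

The pink cross was at (4.4, 9.7) in frame 1 and (9.0, 7.9) in frame 2.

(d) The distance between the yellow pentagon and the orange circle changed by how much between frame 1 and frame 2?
+1.1

Distance in frame 1: 20.0. Distance in frame 2: 21.1.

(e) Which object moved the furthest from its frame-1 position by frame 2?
the purple cross

(moved 6.1; next 4.9)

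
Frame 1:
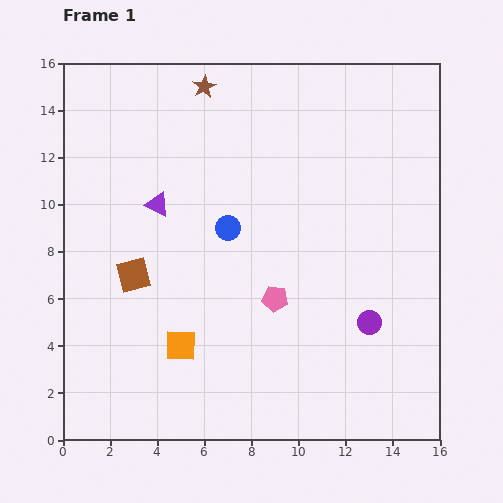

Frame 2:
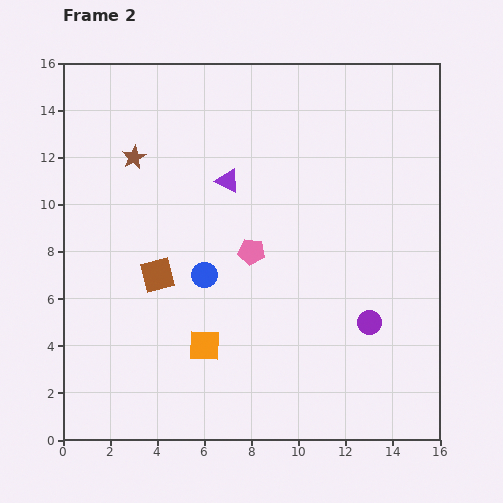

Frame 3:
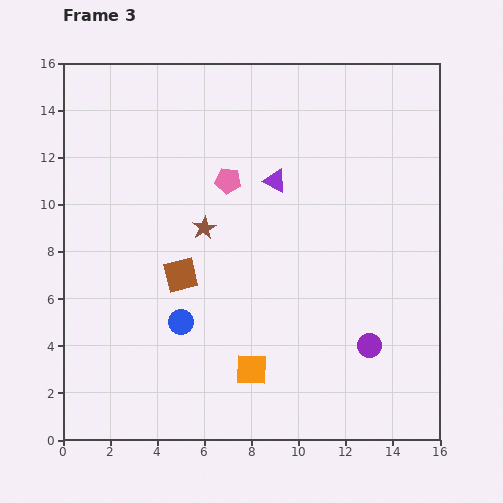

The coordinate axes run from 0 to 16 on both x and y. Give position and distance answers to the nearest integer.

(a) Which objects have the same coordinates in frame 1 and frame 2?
the purple circle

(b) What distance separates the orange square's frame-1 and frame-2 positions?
1

The orange square moved from (5, 4) to (6, 4), a distance of √(1² + 0²) ≈ 1.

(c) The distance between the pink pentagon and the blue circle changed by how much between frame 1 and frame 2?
-2

Distance in frame 1: 4. Distance in frame 2: 2.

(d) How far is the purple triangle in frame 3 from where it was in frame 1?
5

The purple triangle moved from (4, 10) to (9, 11), a distance of √(5² + 1²) ≈ 5.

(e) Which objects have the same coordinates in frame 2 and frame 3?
none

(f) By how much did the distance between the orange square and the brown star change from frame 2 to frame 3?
-3

Distance in frame 2: 9. Distance in frame 3: 6.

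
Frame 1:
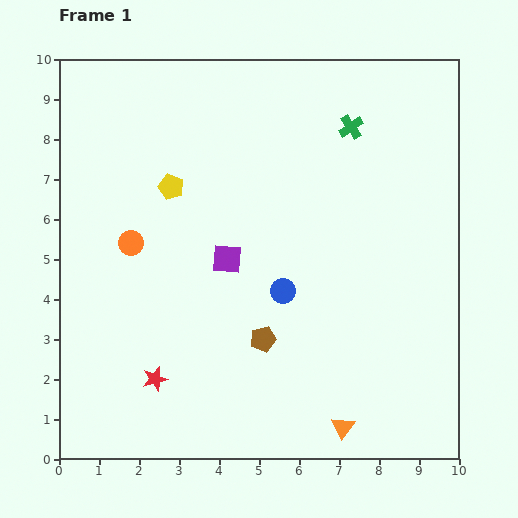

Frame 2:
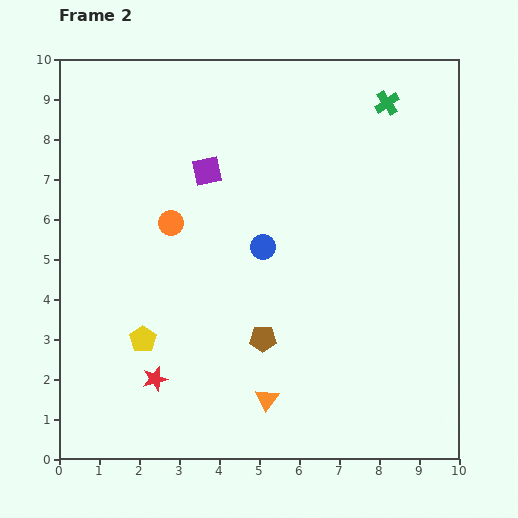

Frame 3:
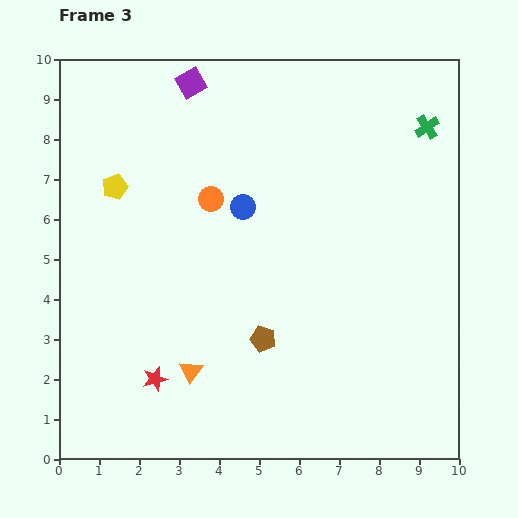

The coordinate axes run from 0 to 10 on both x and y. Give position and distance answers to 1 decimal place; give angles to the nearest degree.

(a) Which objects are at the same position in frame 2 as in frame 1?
the brown pentagon, the red star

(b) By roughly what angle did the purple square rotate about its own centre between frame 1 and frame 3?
36° counter-clockwise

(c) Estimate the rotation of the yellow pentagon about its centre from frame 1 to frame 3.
30° clockwise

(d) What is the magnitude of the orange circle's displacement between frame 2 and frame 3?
1.2

The orange circle moved from (2.8, 5.9) to (3.8, 6.5), a distance of √(1.0² + 0.6²) ≈ 1.2.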